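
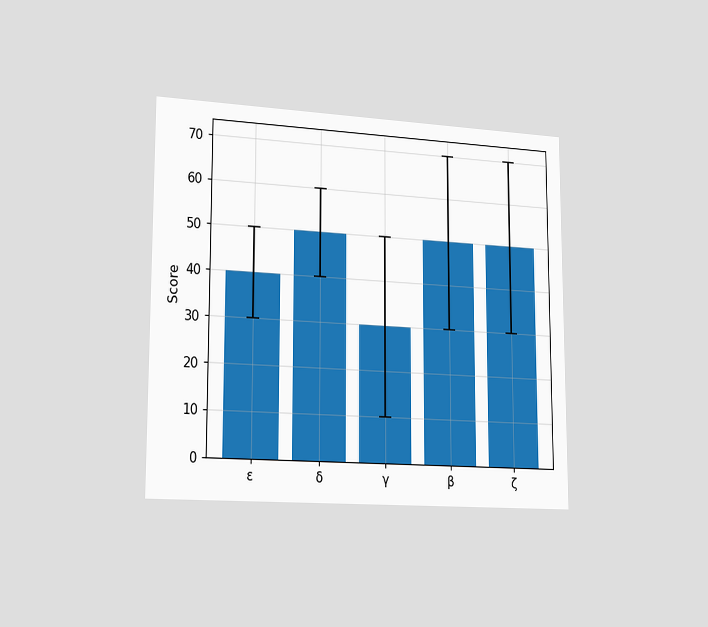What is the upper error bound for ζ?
70

The chart is viewed slightly from the left. The ζ bar's upper whisker reaches 70.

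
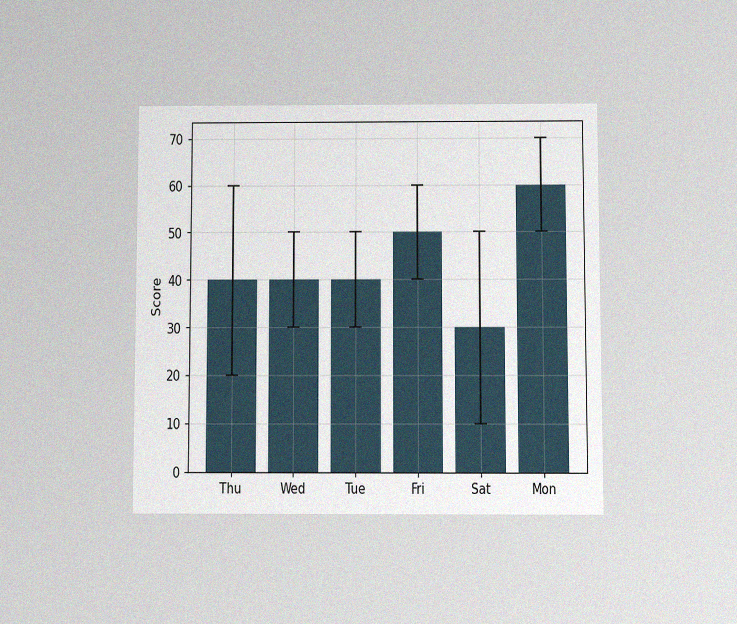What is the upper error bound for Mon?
The chart is viewed slightly from below, with some photo noise. The Mon bar's upper whisker reaches 70.

70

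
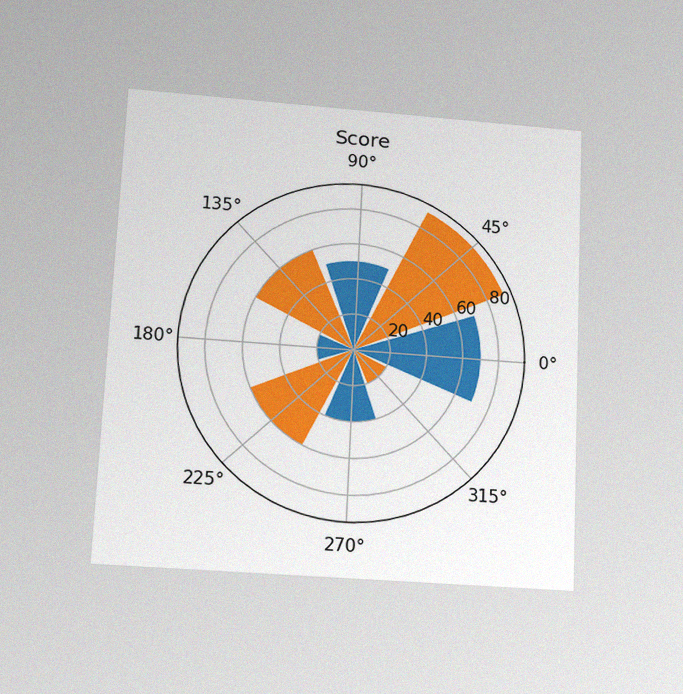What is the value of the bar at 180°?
The chart is tilted about 3° clockwise and viewed slightly from below, with some photo noise. The bar at 180° reaches 20 on the radial axis.

20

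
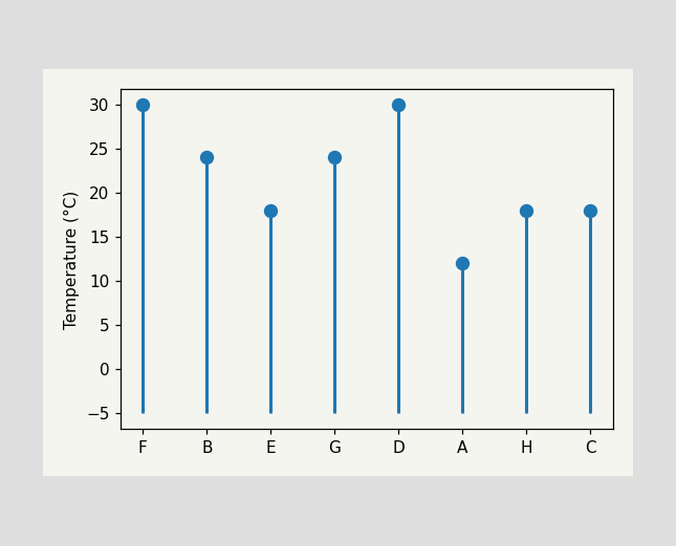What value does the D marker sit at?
The D marker sits at 30°C.

30°C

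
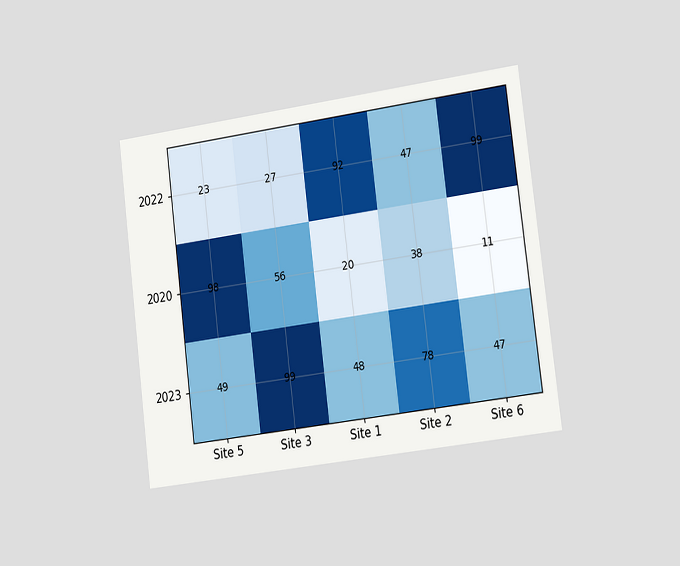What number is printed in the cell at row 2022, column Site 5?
The chart is tilted about 7° counter-clockwise and viewed slightly from the right. The (2022, Site 5) cell reads 23.

23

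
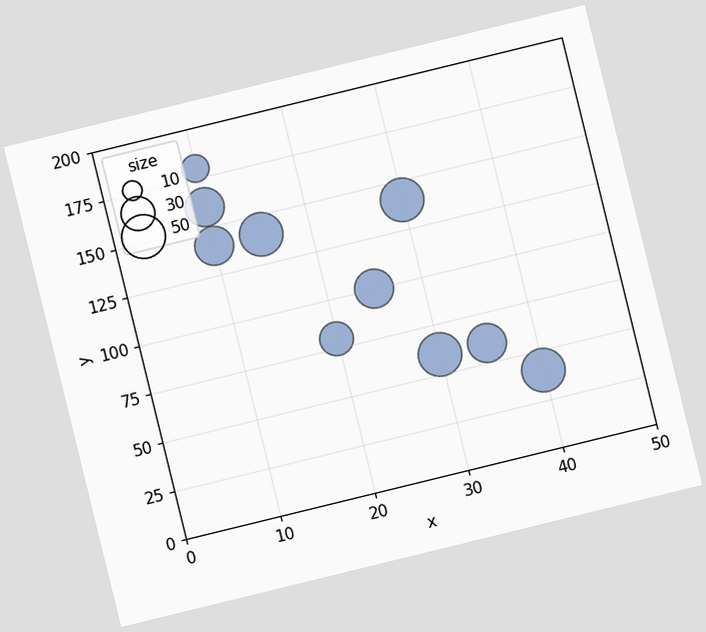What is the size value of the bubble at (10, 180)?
20

The chart is tilted about 14° counter-clockwise. Matching the bubble at (10, 180) against the size legend gives 20.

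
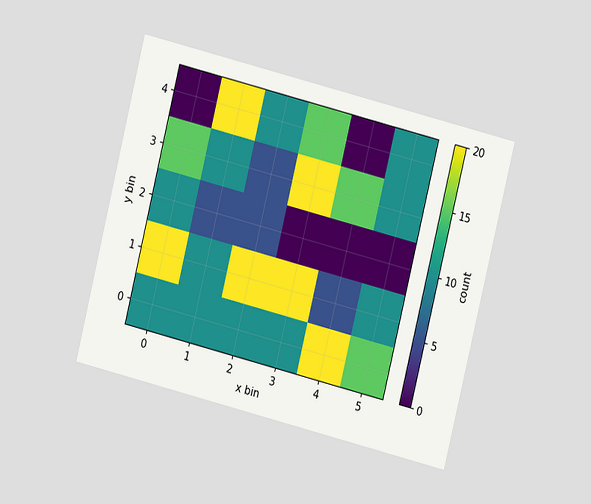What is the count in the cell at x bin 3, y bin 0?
The chart is tilted about 14° clockwise and viewed at a slight angle. Matching the cell (3, 0) against the colorbar gives 10.

10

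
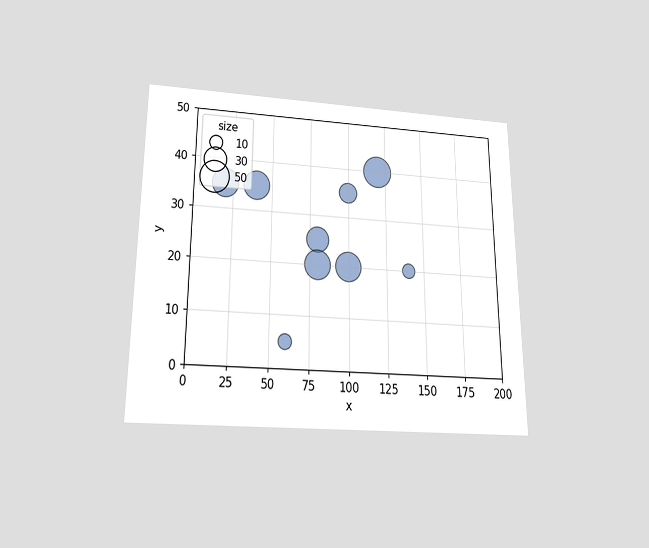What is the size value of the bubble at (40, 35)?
40

The chart is viewed slightly from below. Matching the bubble at (40, 35) against the size legend gives 40.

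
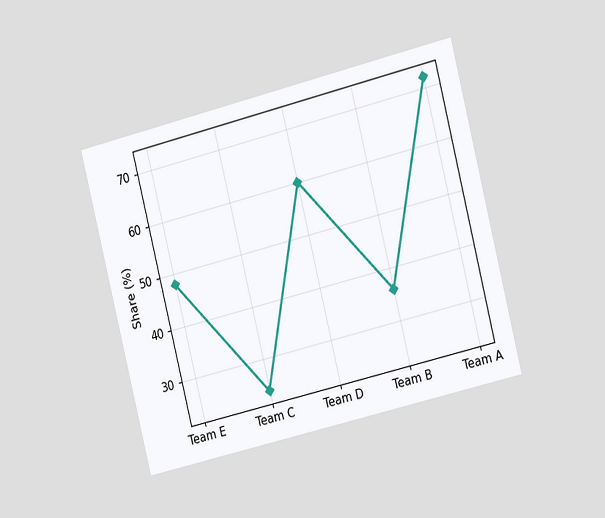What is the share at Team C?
The chart is tilted about 14° counter-clockwise and viewed slightly from the right. At Team C, the line is at 24%.

24%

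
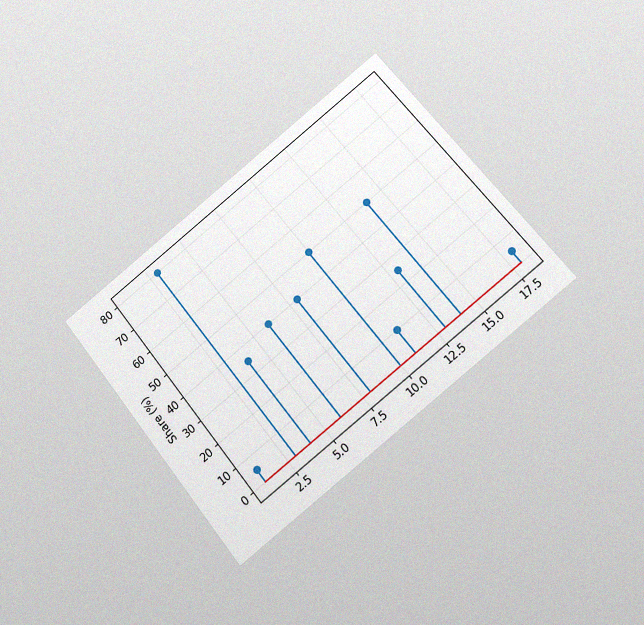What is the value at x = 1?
The chart is tilted about 39° counter-clockwise and viewed at a slight angle, with some photo noise. The stem at x=1 reaches 5%.

5%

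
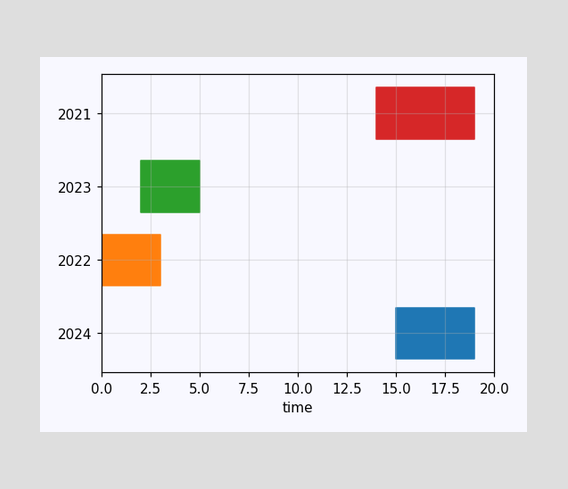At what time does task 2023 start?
The 2023 bar begins at t=2.

2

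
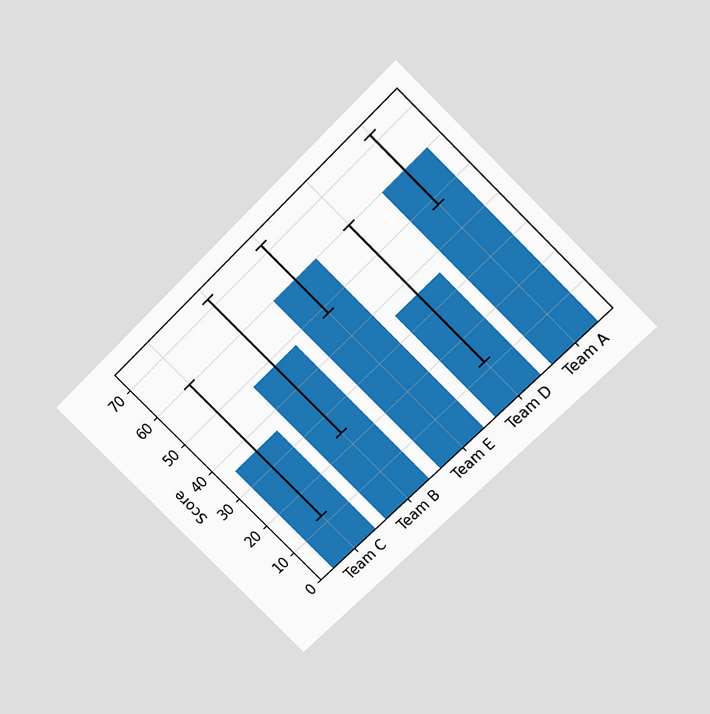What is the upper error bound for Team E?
72

The chart is tilted about 45° counter-clockwise and viewed slightly from above. The Team E bar's upper whisker reaches 72.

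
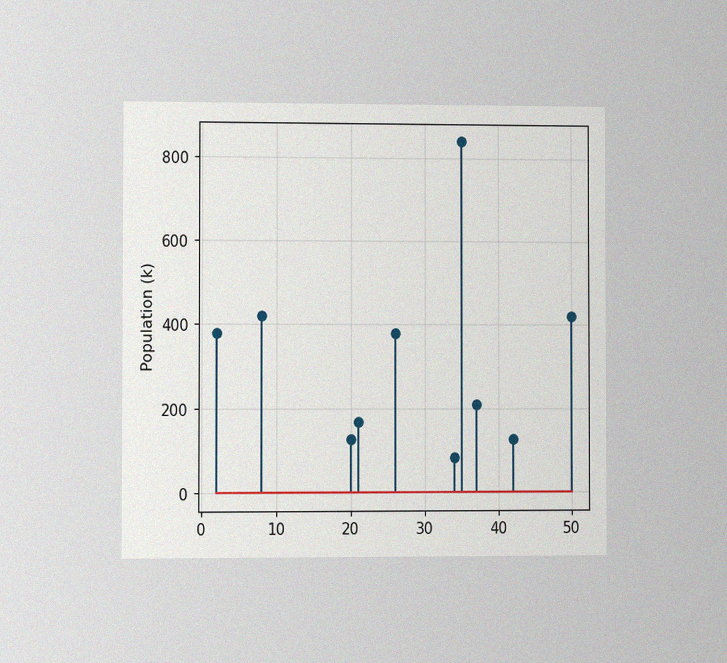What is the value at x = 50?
420k

The chart is viewed slightly from the left, with some photo noise. The stem at x=50 reaches 420k.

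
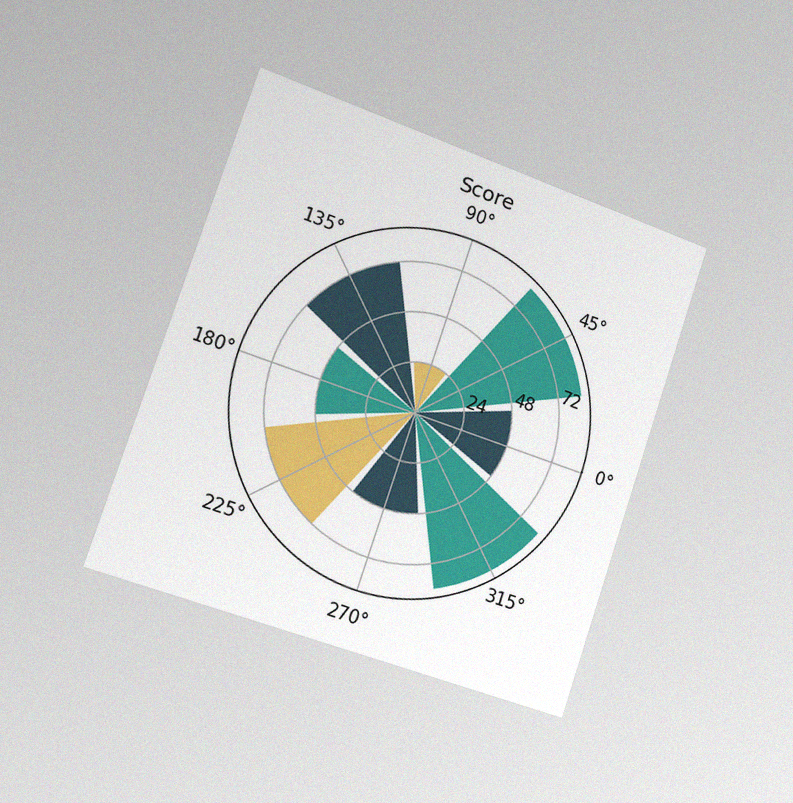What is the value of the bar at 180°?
The chart is tilted about 19° clockwise and viewed slightly from the left, with some photo noise. The bar at 180° reaches 48 on the radial axis.

48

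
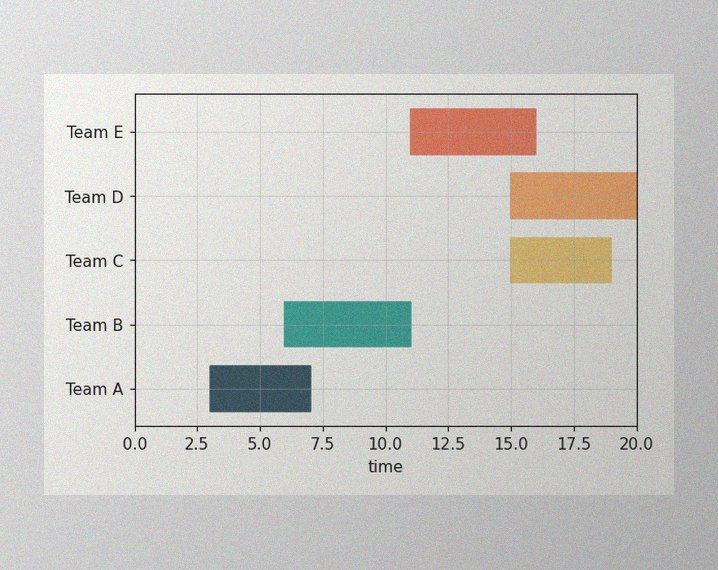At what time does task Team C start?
The image has some photo noise and uneven lighting. The Team C bar begins at t=15.

15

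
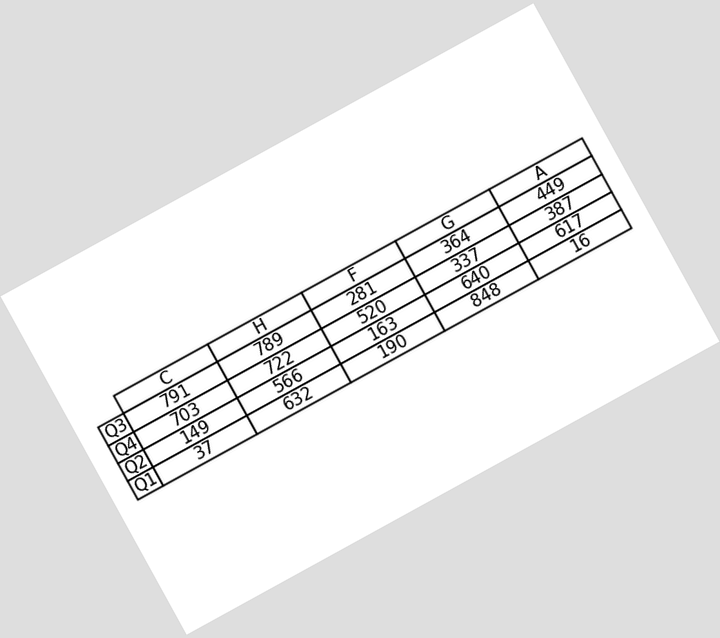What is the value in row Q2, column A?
The chart is tilted about 29° counter-clockwise. The (Q2, A) cell reads 617.

617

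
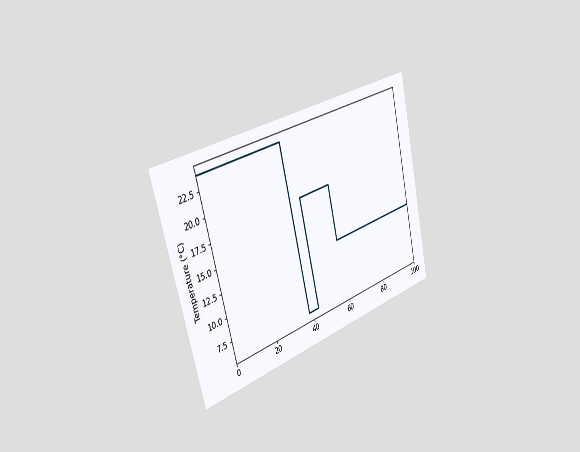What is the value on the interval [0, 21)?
The chart is tilted about 14° counter-clockwise and viewed slightly from the left. On [0, 21) the step sits at 24°C.

24°C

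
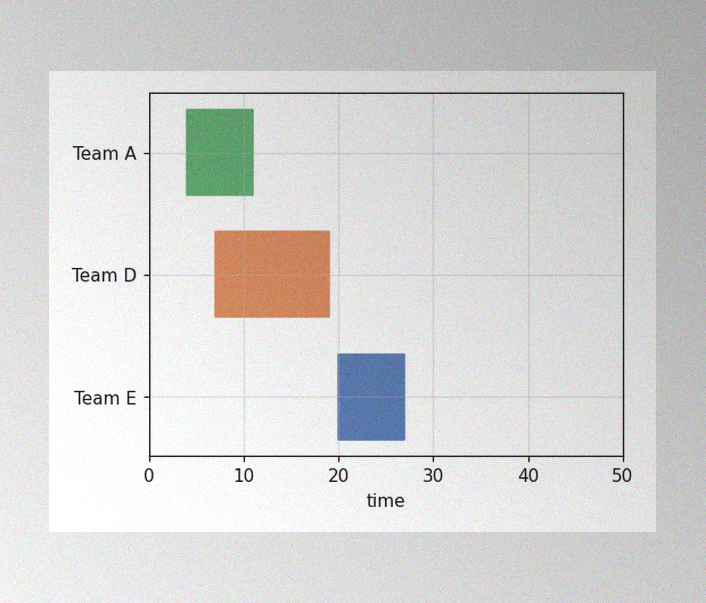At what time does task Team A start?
The image has some photo noise and uneven lighting. The Team A bar begins at t=4.

4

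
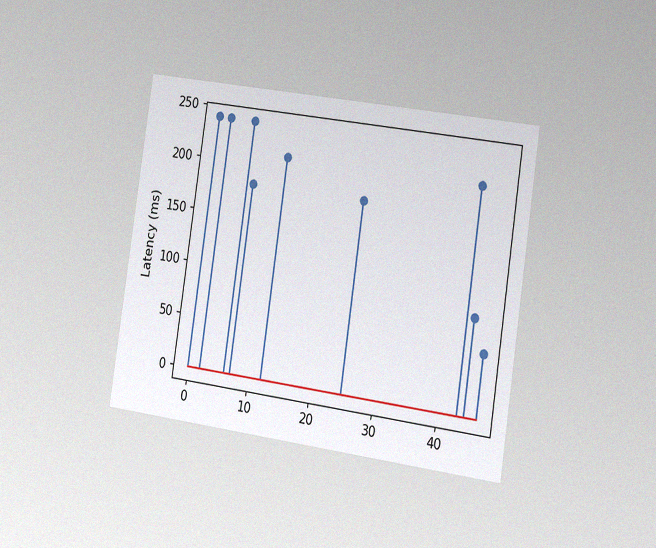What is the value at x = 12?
210ms

The chart is tilted about 8° clockwise and viewed slightly from the right, with some photo noise. The stem at x=12 reaches 210ms.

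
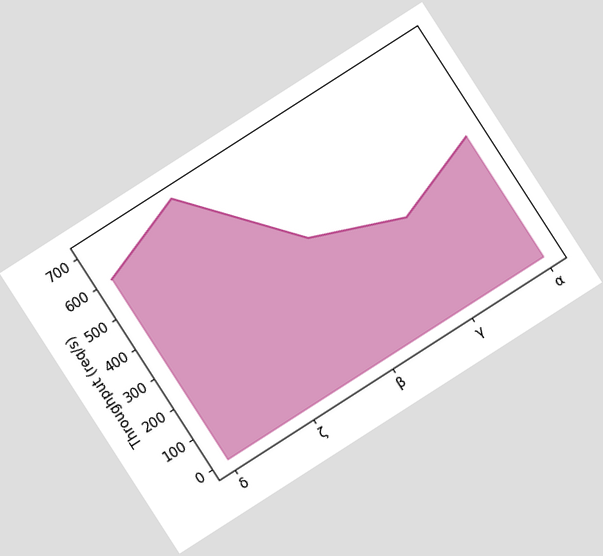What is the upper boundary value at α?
The chart is tilted about 33° counter-clockwise. At α the upper boundary is at 400req/s.

400req/s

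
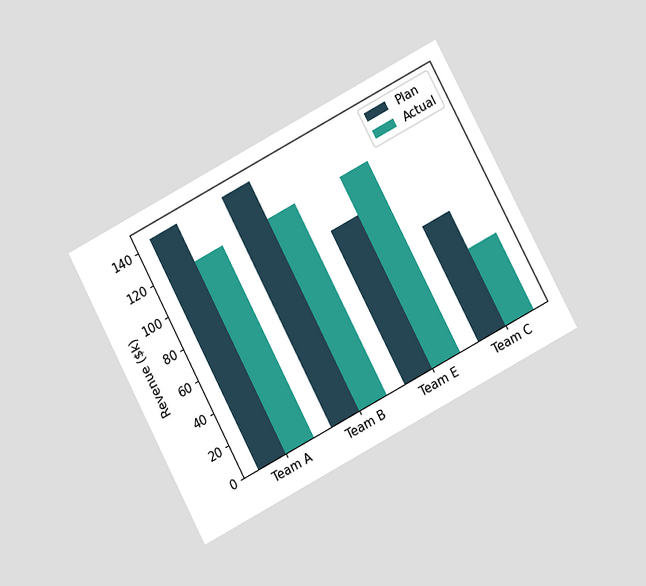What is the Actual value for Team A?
$120k

The chart is tilted about 28° counter-clockwise and viewed at a slight angle. The Actual bar at Team A reaches $120k on the y-axis.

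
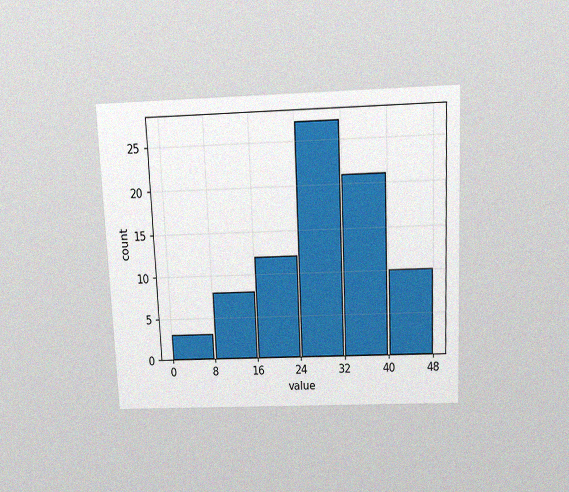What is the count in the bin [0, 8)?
The chart is tilted about 2° counter-clockwise and viewed slightly from above, with some photo noise. The [0, 8) bin has height 3.

3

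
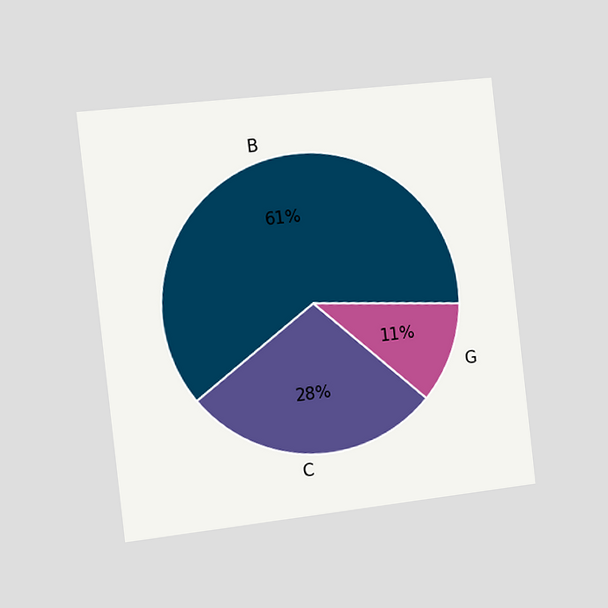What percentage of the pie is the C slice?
28%

The chart is tilted about 6° counter-clockwise and viewed slightly from the left. The C slice takes up 28% of the pie.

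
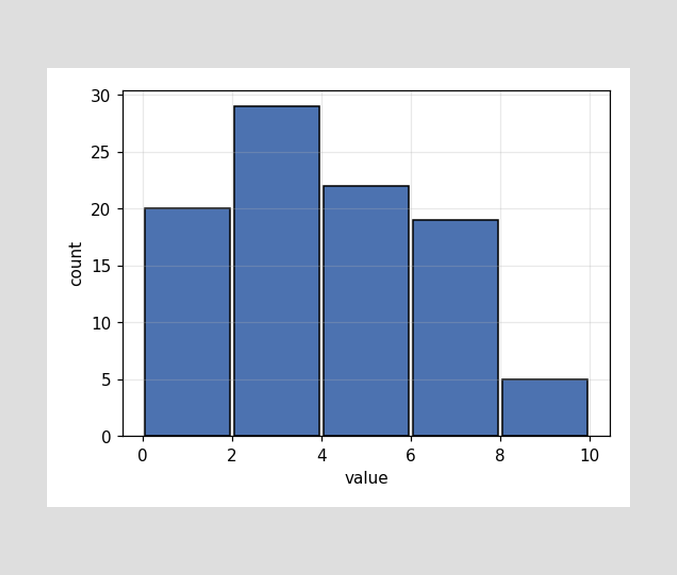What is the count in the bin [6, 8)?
The [6, 8) bin has height 19.

19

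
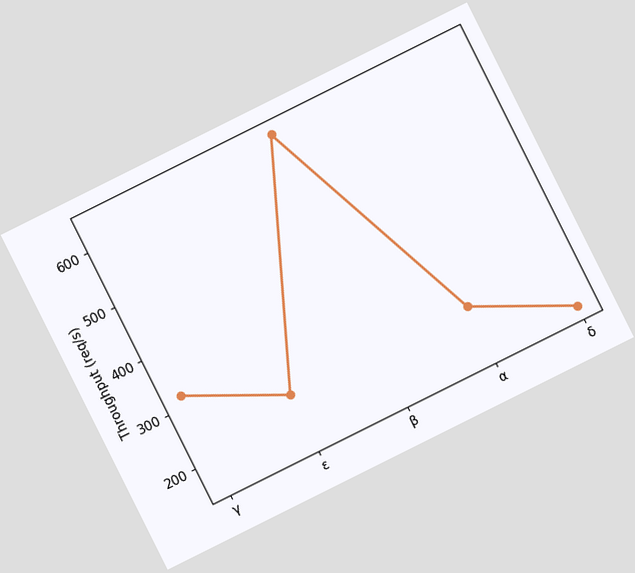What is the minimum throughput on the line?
160req/s

The chart is tilted about 27° counter-clockwise. The lowest point is at δ, and reading across to the y-axis gives 160req/s.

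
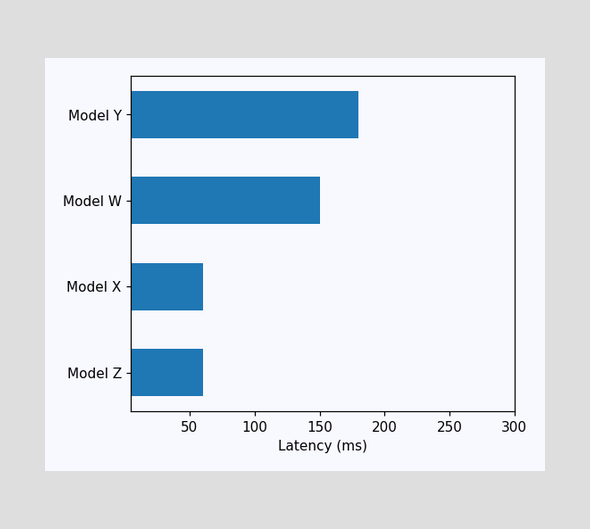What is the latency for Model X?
Reading along the chart's x-axis, the Model X bar reaches 60ms.

60ms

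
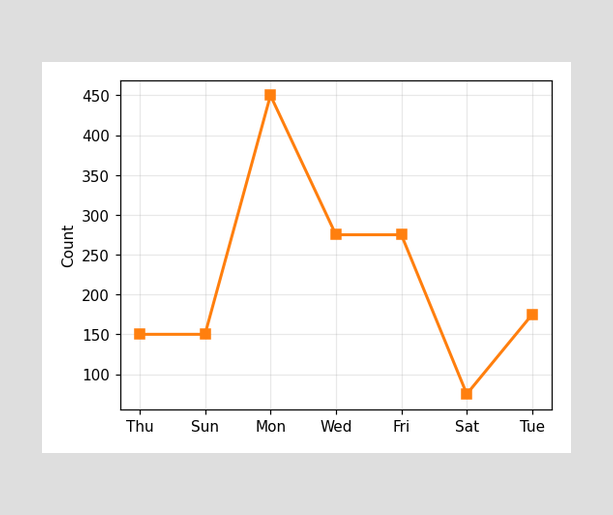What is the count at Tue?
At Tue, the line is at 175.

175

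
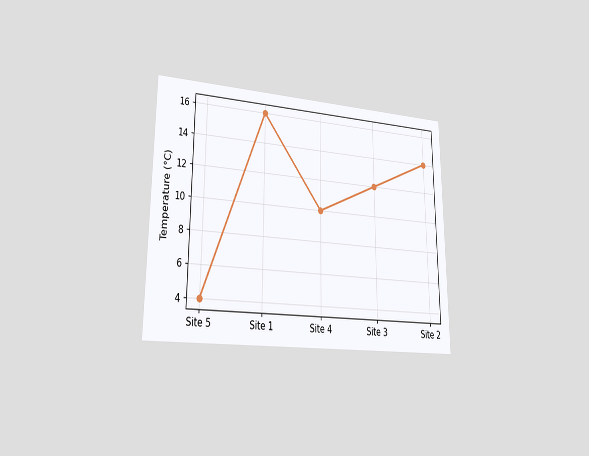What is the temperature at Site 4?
10°C

The chart is viewed slightly from the left. At Site 4, the line is at 10°C.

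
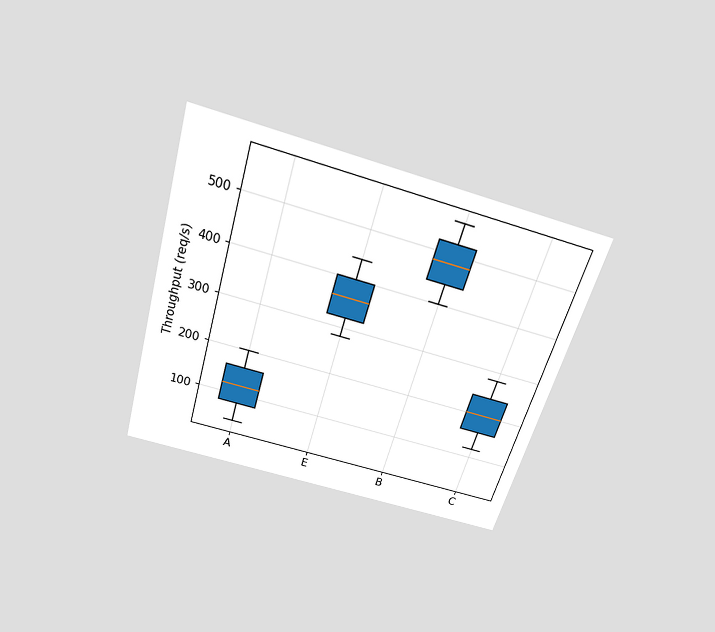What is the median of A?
The chart is tilted about 17° clockwise and viewed slightly from above. The median line in the A box sits at 120req/s.

120req/s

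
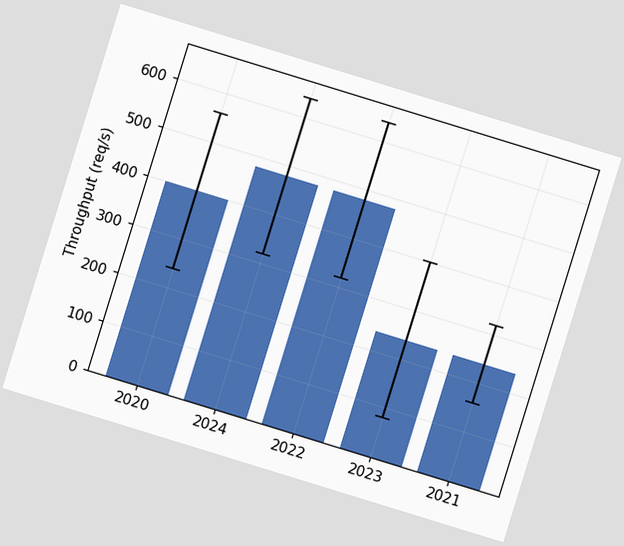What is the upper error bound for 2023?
The chart is tilted about 17° clockwise. The 2023 bar's upper whisker reaches 400req/s.

400req/s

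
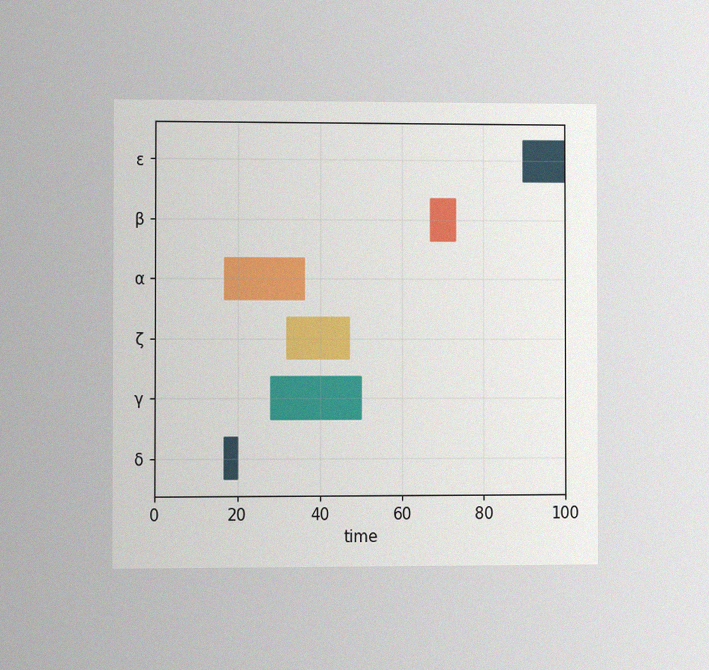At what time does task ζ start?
The chart is viewed at a slight angle, with some photo noise. The ζ bar begins at t=32.

32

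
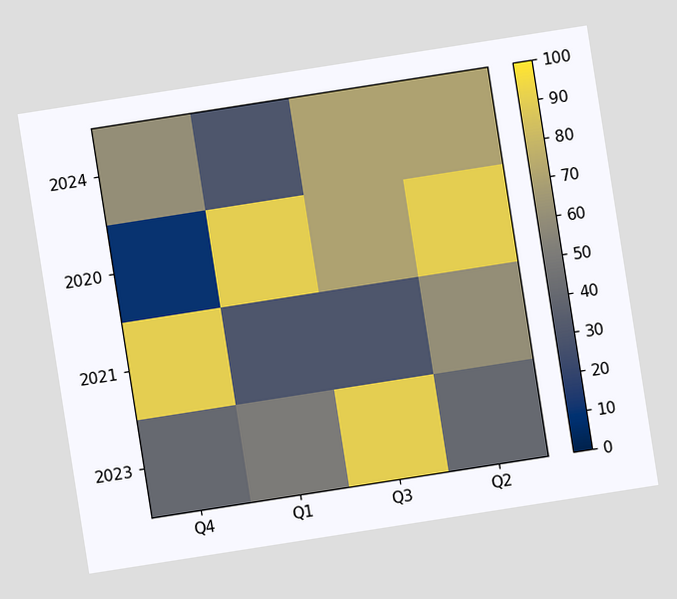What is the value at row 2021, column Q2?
60

The chart is tilted about 9° counter-clockwise. Matching cell (2021, Q2) against the colorbar gives 60.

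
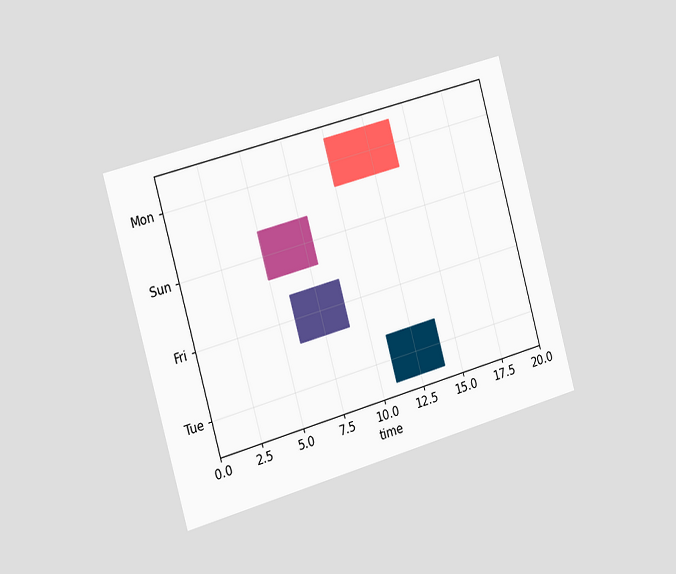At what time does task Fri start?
6

The chart is tilted about 16° counter-clockwise and viewed slightly from the left. The Fri bar begins at t=6.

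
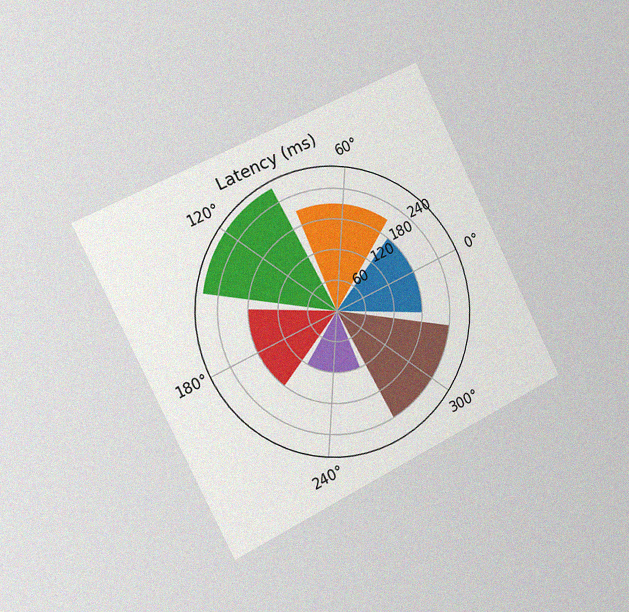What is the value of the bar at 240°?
The chart is tilted about 27° counter-clockwise and viewed slightly from the left, with some photo noise. The bar at 240° reaches 120ms on the radial axis.

120ms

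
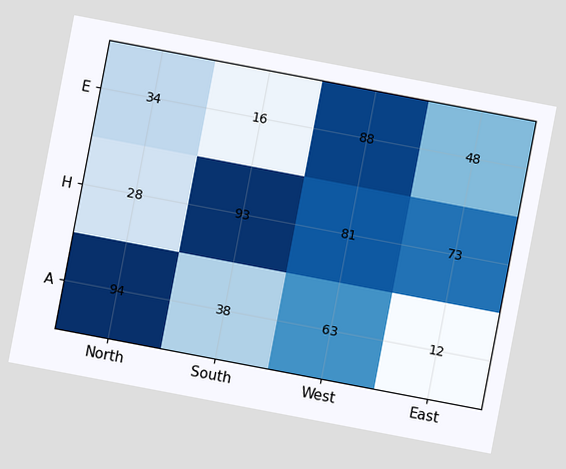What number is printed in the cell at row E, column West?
The chart is tilted about 11° clockwise. The (E, West) cell reads 88.

88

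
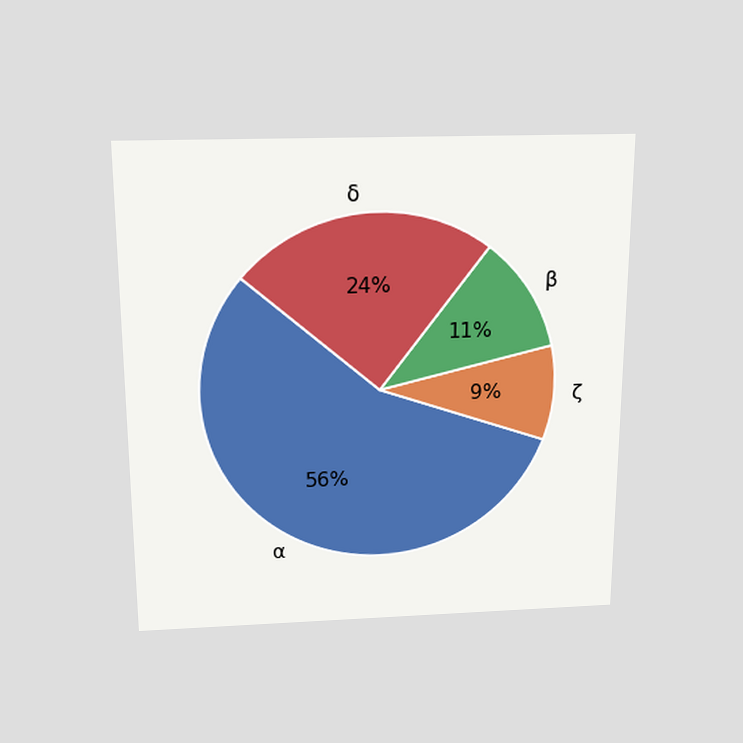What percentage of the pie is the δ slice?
The chart is viewed slightly from above. The δ slice takes up 24% of the pie.

24%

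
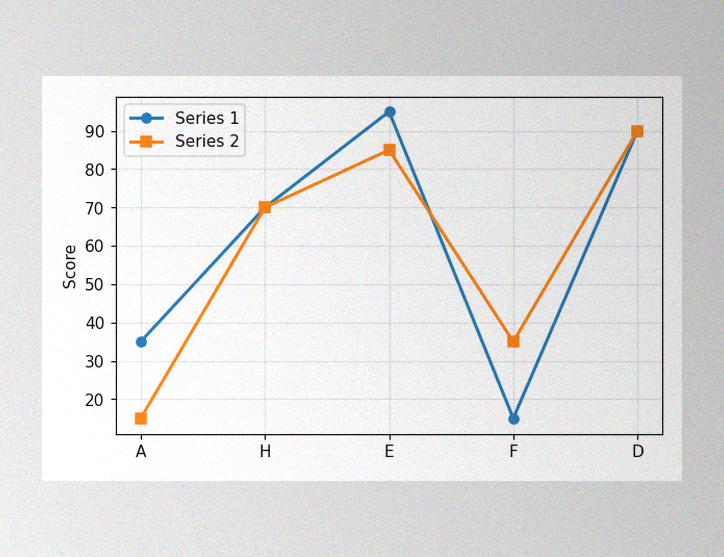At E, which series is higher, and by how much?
Series 1, by 10

The image has some photo noise and uneven lighting. At E, Series 1 sits above the other line by 10.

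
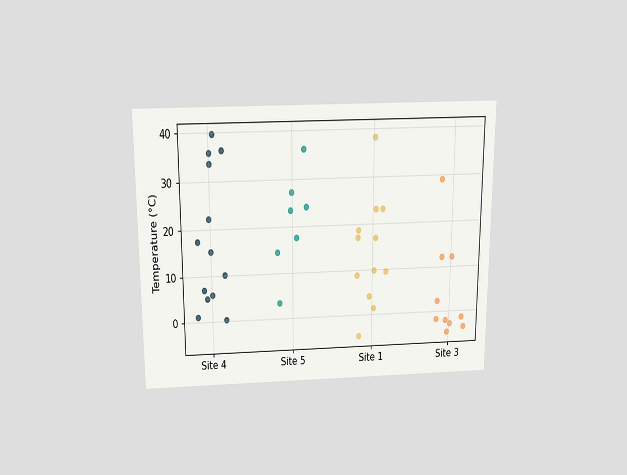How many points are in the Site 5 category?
The chart is viewed slightly from above. Counting the markers in the Site 5 column gives 7.

7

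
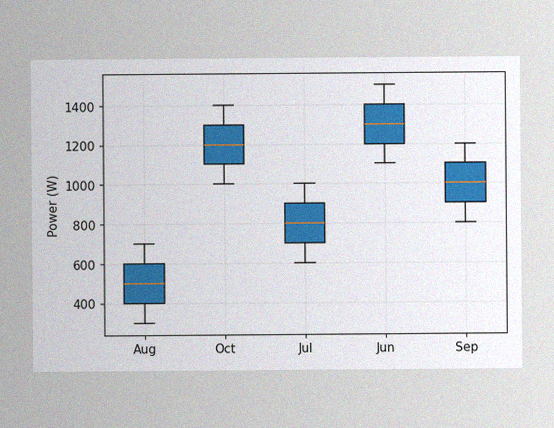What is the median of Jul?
800W

The image has some photo noise and uneven lighting. The median line in the Jul box sits at 800W.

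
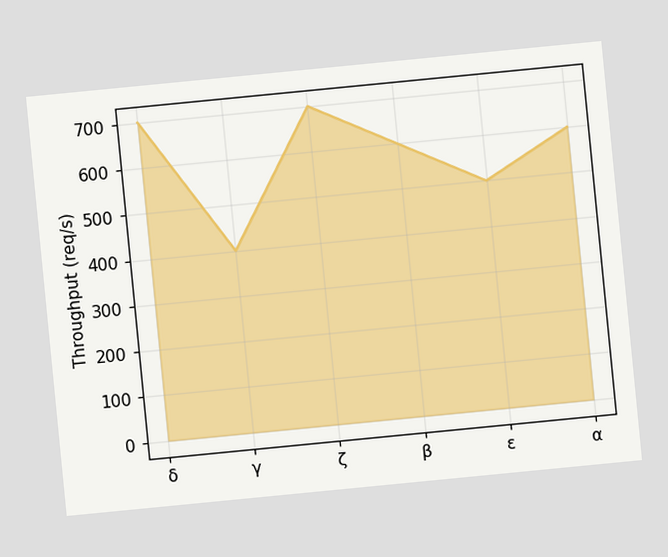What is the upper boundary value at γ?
400req/s

The chart is tilted about 6° counter-clockwise. At γ the upper boundary is at 400req/s.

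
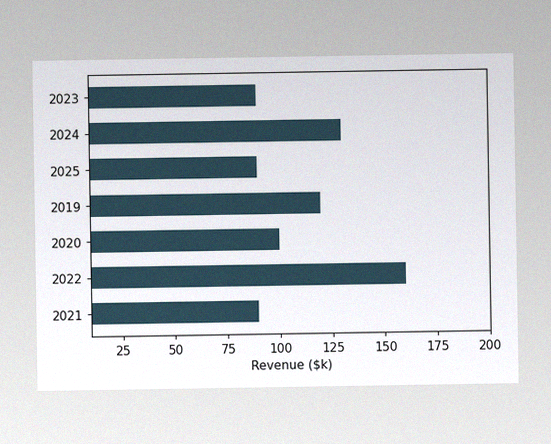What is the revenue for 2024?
$130k

The image has some photo noise and uneven lighting. Reading along the chart's x-axis, the 2024 bar reaches $130k.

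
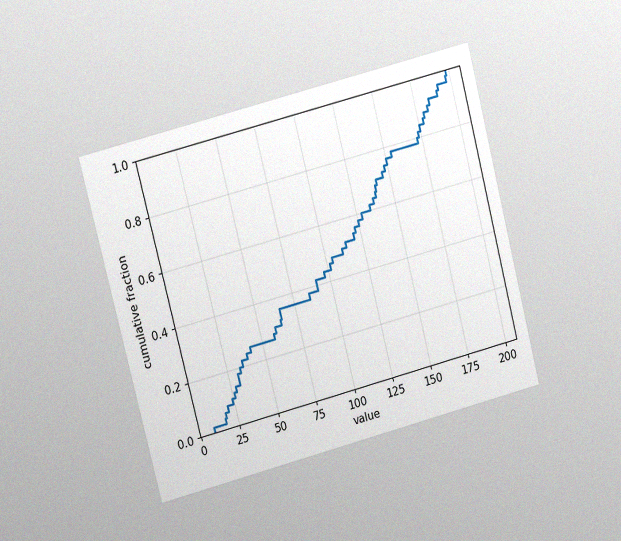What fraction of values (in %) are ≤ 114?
52%

The chart is tilted about 14° counter-clockwise and viewed at a slight angle, with some photo noise. At x=114 the ECDF step is at 52%.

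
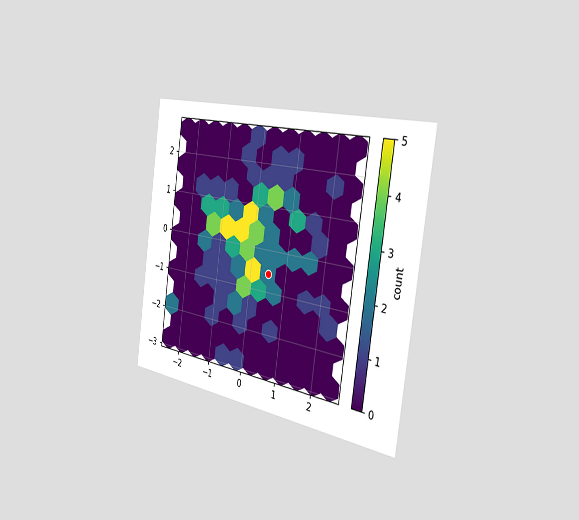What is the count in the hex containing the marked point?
The chart is tilted about 8° clockwise and viewed slightly from the right. The marked hex reads 2 on the colorbar.

2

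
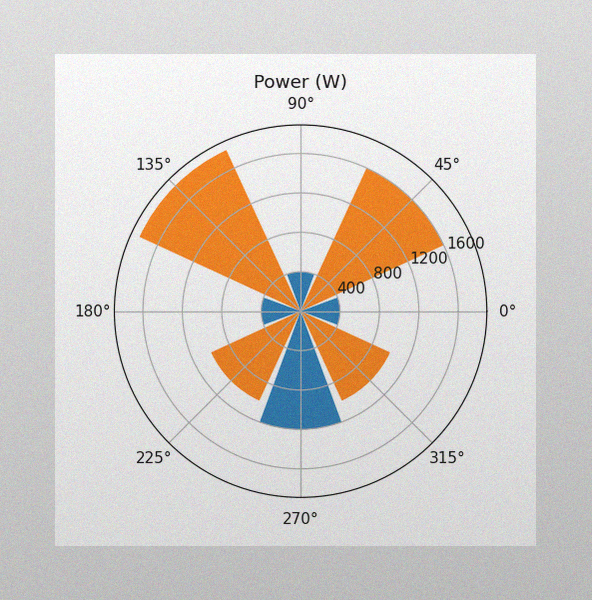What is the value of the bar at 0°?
400W

The image has some photo noise and uneven lighting. The bar at 0° reaches 400W on the radial axis.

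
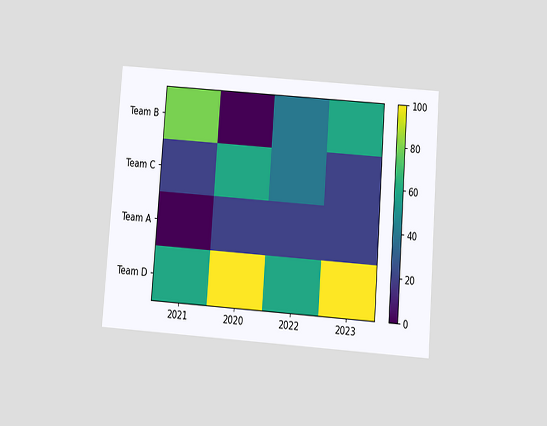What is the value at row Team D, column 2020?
The chart is tilted about 4° clockwise and viewed slightly from below. Matching cell (Team D, 2020) against the colorbar gives 100.

100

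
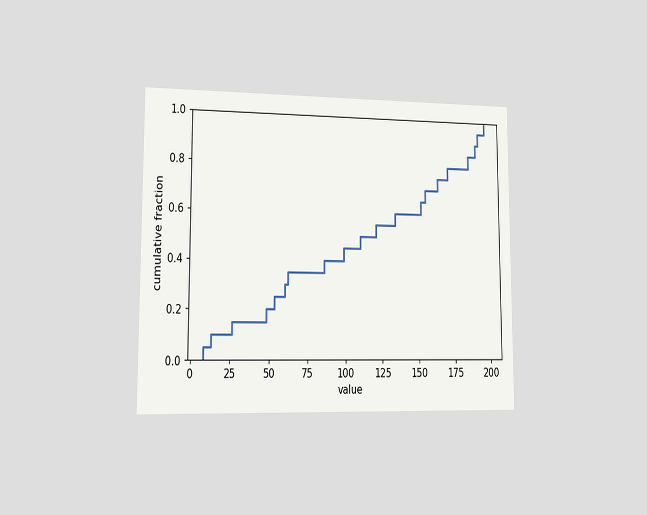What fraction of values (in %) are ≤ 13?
The chart is viewed slightly from the left. At x=13 the ECDF step is at 10%.

10%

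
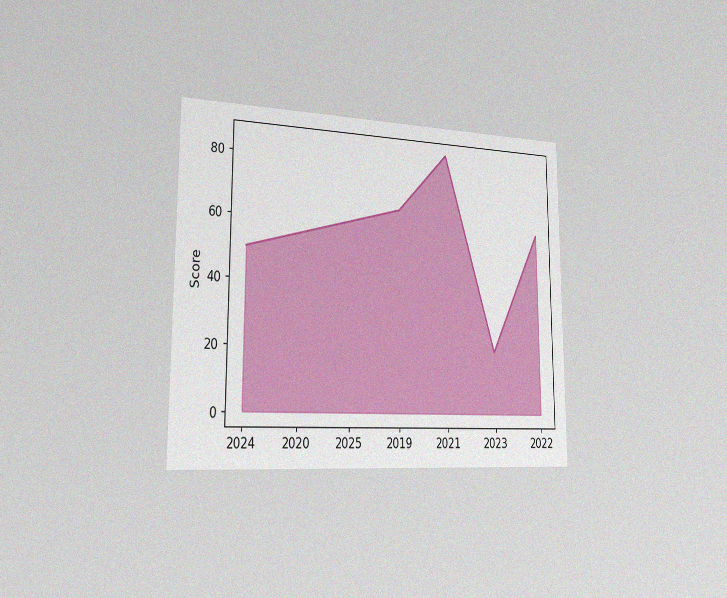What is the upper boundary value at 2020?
The chart is viewed slightly from the left, with some photo noise. At 2020 the upper boundary is at 55.

55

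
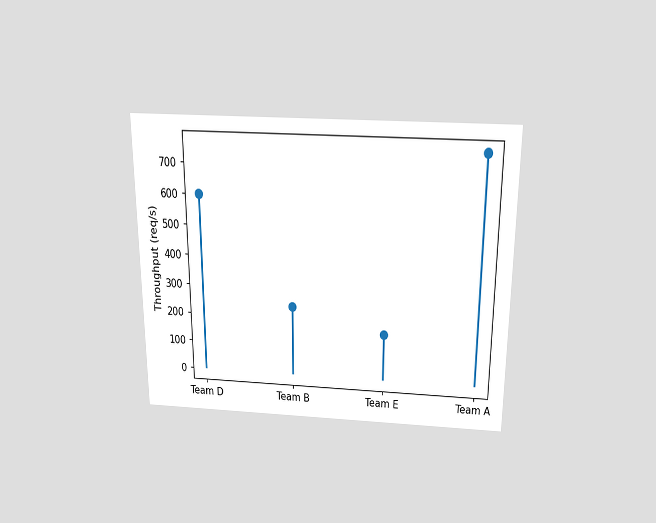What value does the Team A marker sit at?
The chart is viewed slightly from above. The Team A marker sits at 760req/s.

760req/s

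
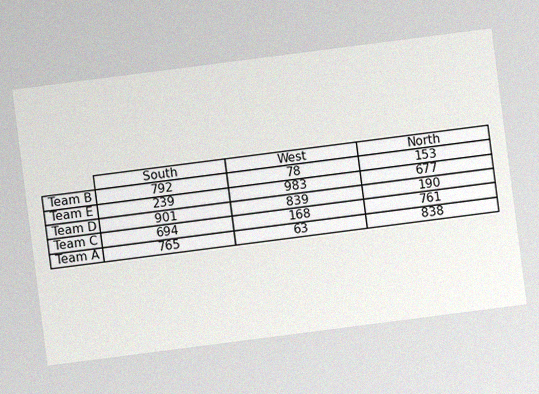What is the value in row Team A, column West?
63

The chart is tilted about 7° counter-clockwise, with some photo noise. The (Team A, West) cell reads 63.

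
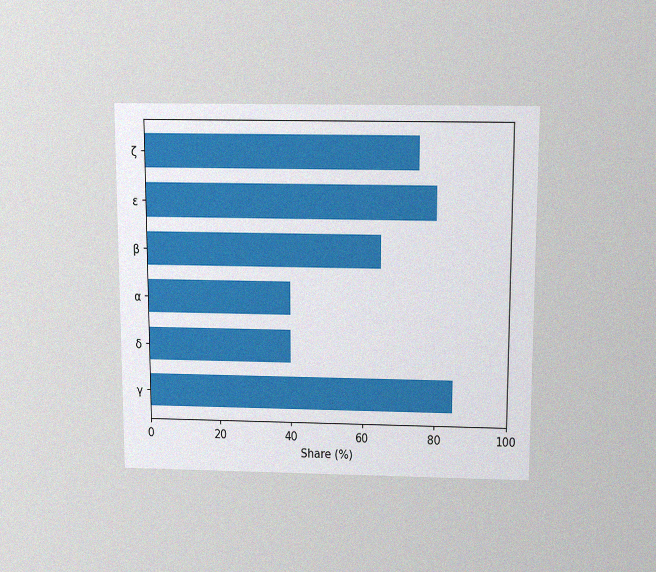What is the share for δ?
The chart is viewed slightly from above, with some photo noise. Reading along the chart's x-axis, the δ bar reaches 40%.

40%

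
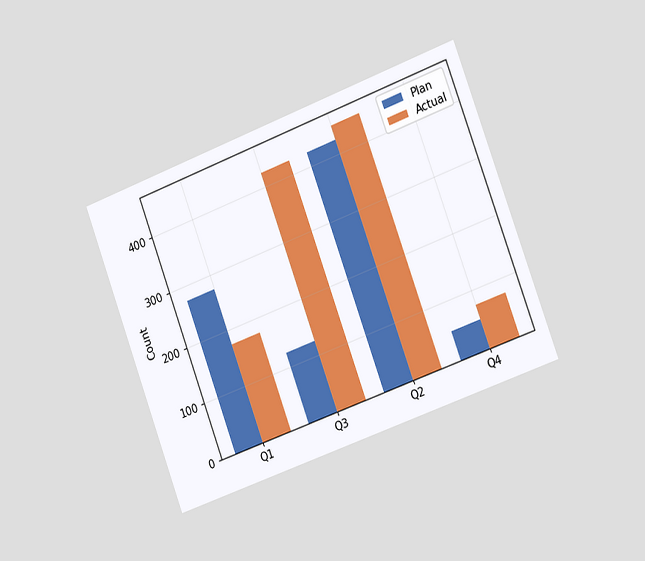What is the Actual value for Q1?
175

The chart is tilted about 20° counter-clockwise and viewed slightly from the right. The Actual bar at Q1 reaches 175 on the y-axis.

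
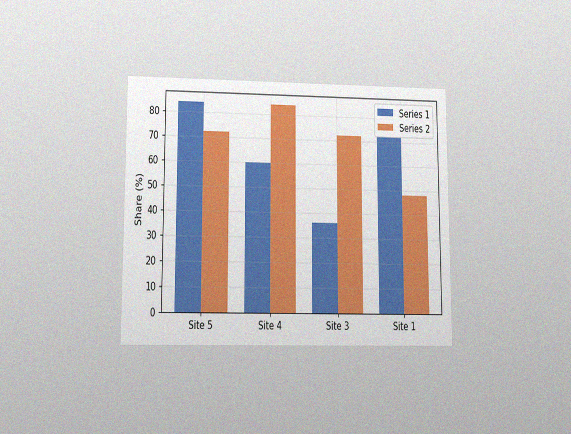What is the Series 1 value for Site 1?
72%

The chart is viewed at a slight angle, with some photo noise. The Series 1 bar at Site 1 reaches 72% on the y-axis.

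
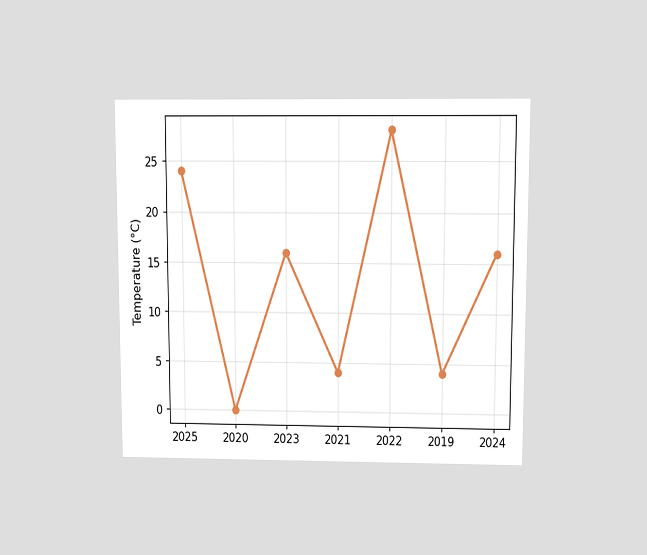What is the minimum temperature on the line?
The chart is viewed slightly from above. The lowest point is at 2020, and reading across to the y-axis gives 0°C.

0°C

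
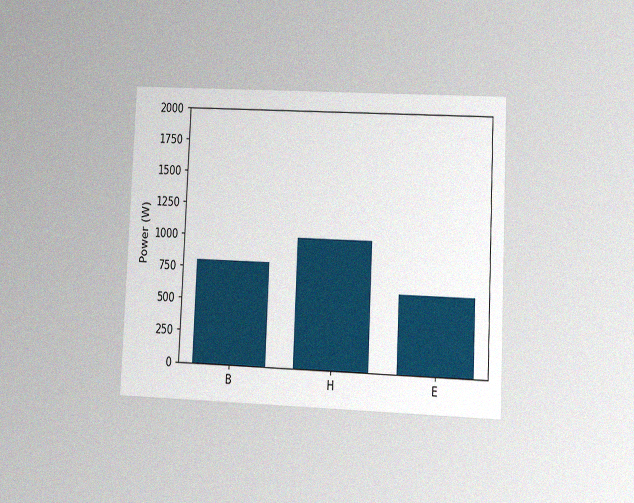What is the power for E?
The chart is tilted about 3° clockwise and viewed at a slight angle, with some photo noise. Reading along the chart's y-axis, the E bar reaches 600W.

600W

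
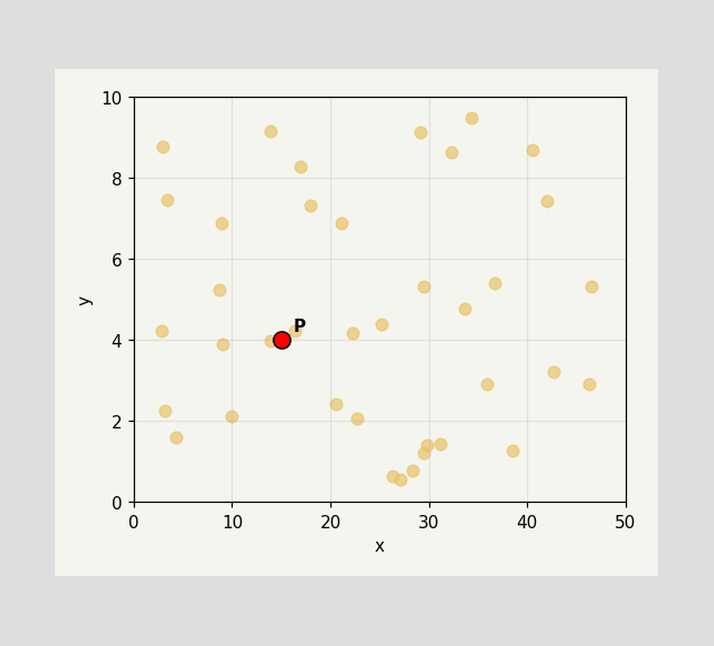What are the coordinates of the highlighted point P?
(15, 4)

Following the gridlines from P to each axis, P sits at (15, 4).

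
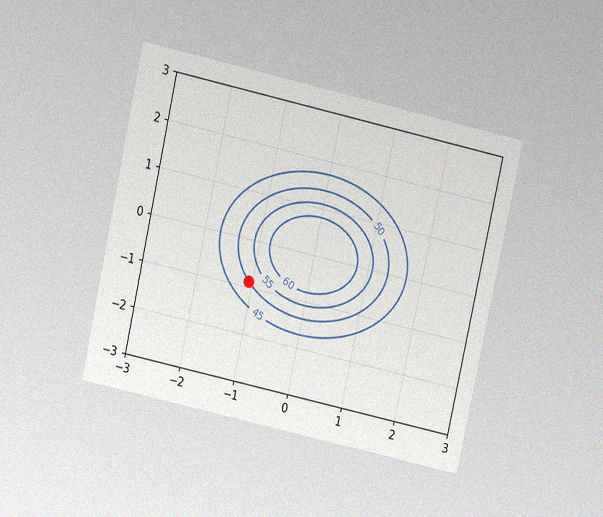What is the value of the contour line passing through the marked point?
The chart is tilted about 12° clockwise and viewed slightly from above, with some photo noise. The marked point sits on the contour labelled 50.

50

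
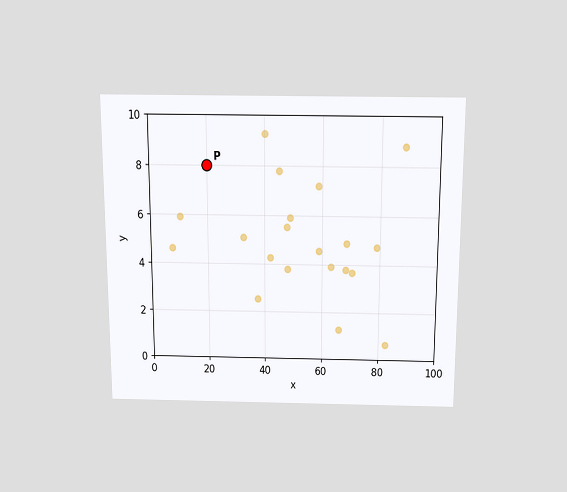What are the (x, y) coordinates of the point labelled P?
The chart is viewed slightly from above. Following the gridlines from P to each axis, P sits at (20, 8).

(20, 8)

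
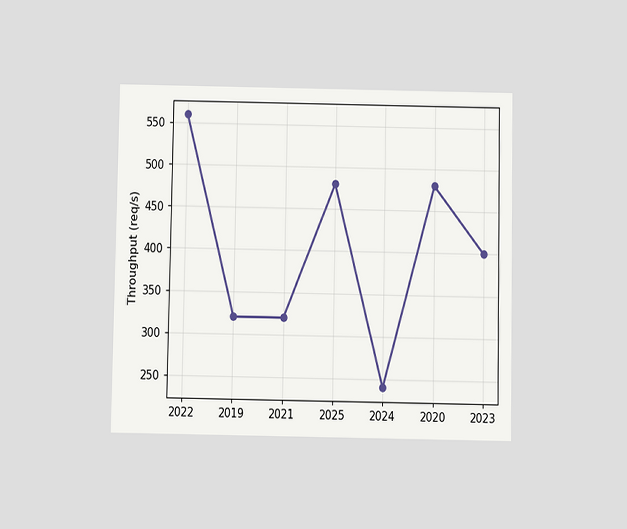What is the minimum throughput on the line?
240req/s

The chart is viewed slightly from below. The lowest point is at 2024, and reading across to the y-axis gives 240req/s.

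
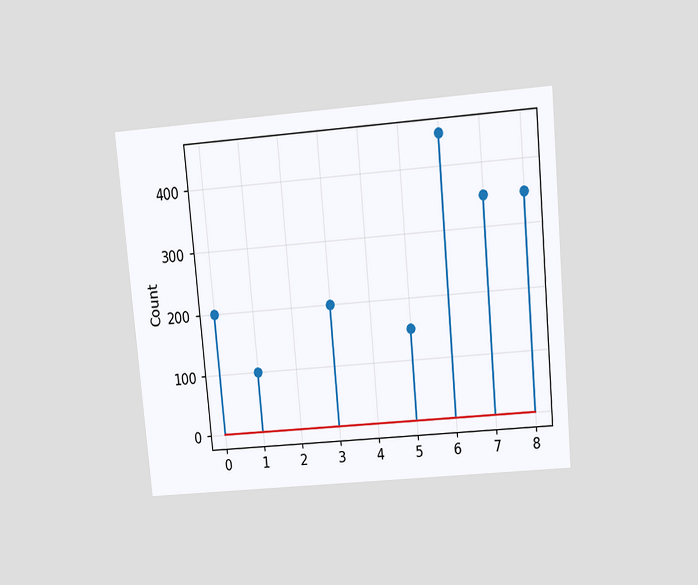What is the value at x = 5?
150

The chart is tilted about 5° counter-clockwise and viewed slightly from above. The stem at x=5 reaches 150.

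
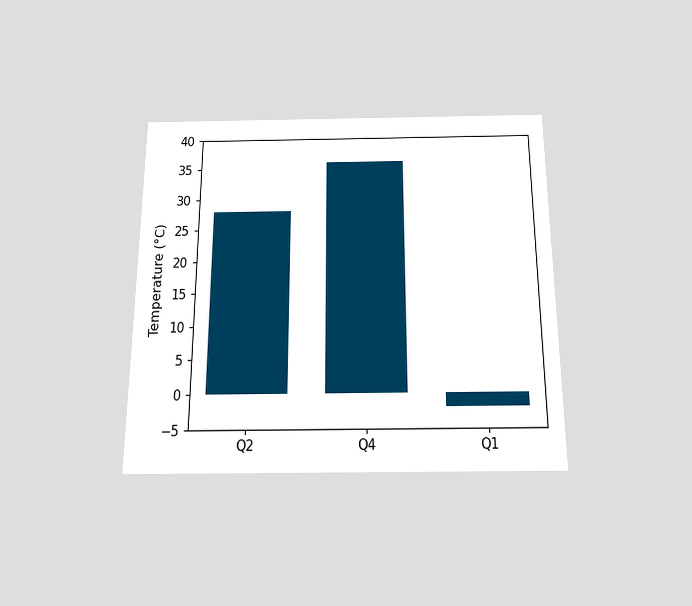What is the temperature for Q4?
The chart is viewed slightly from below. Reading along the chart's y-axis, the Q4 bar reaches 36°C.

36°C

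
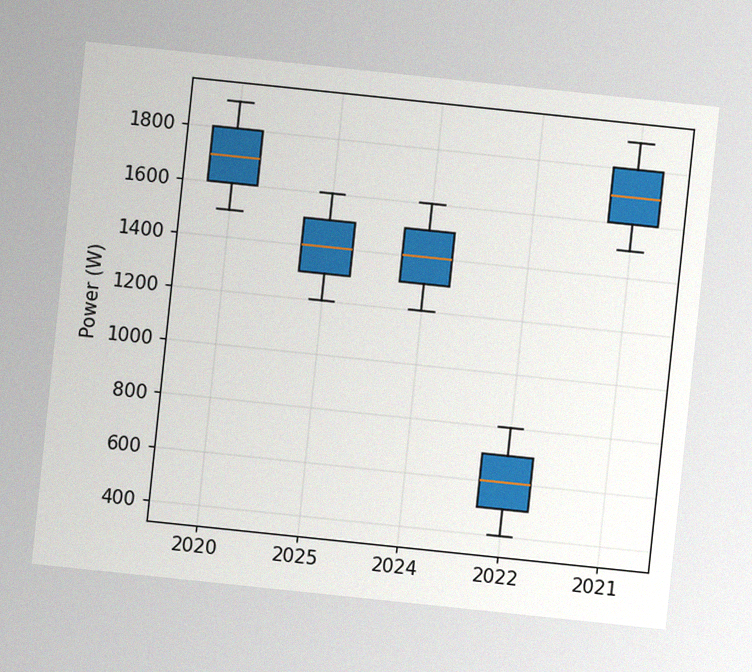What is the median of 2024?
1400W

The chart is tilted about 6° clockwise, with some photo noise. The median line in the 2024 box sits at 1400W.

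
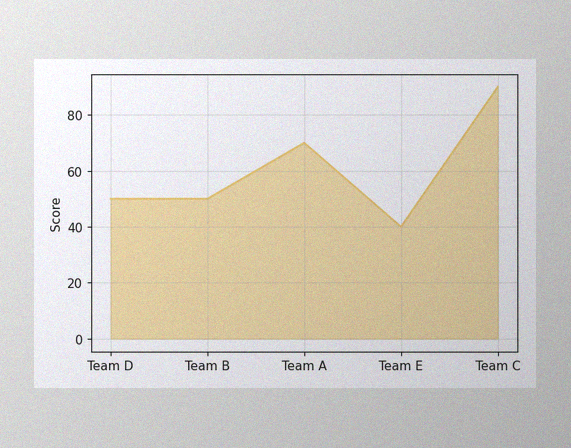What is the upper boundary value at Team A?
70

The image has some photo noise and uneven lighting. At Team A the upper boundary is at 70.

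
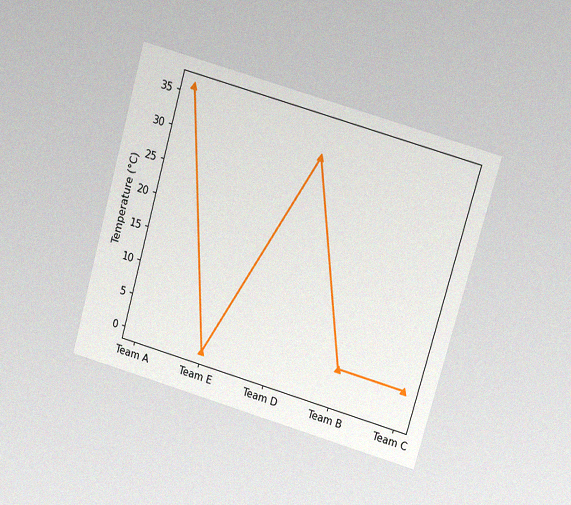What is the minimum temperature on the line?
The chart is tilted about 16° clockwise and viewed at a slight angle, with some photo noise. The lowest point is at Team E, and reading across to the y-axis gives 0°C.

0°C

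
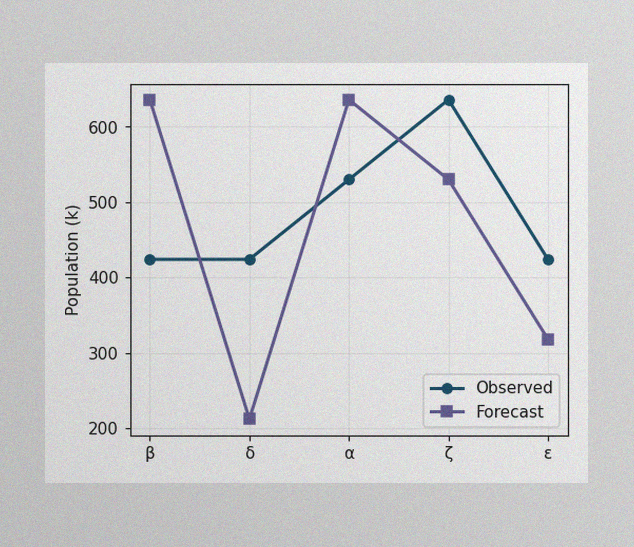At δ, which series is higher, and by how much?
Observed, by 212k

The image has some photo noise and uneven lighting. At δ, Observed sits above the other line by 212k.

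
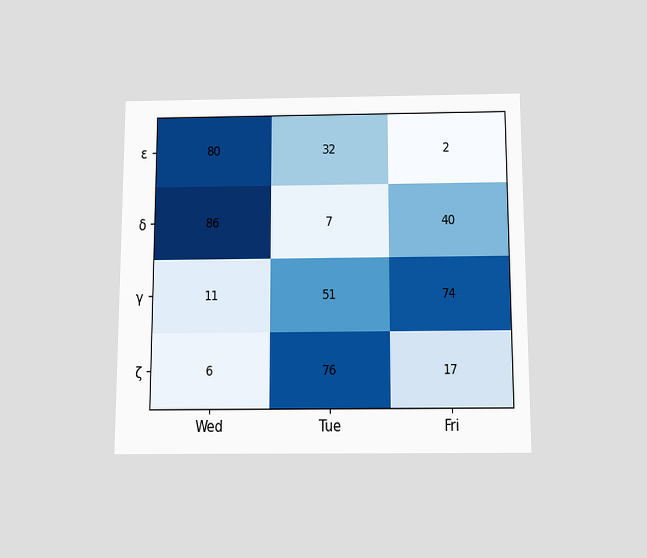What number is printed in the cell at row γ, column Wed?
The chart is viewed slightly from below. The (γ, Wed) cell reads 11.

11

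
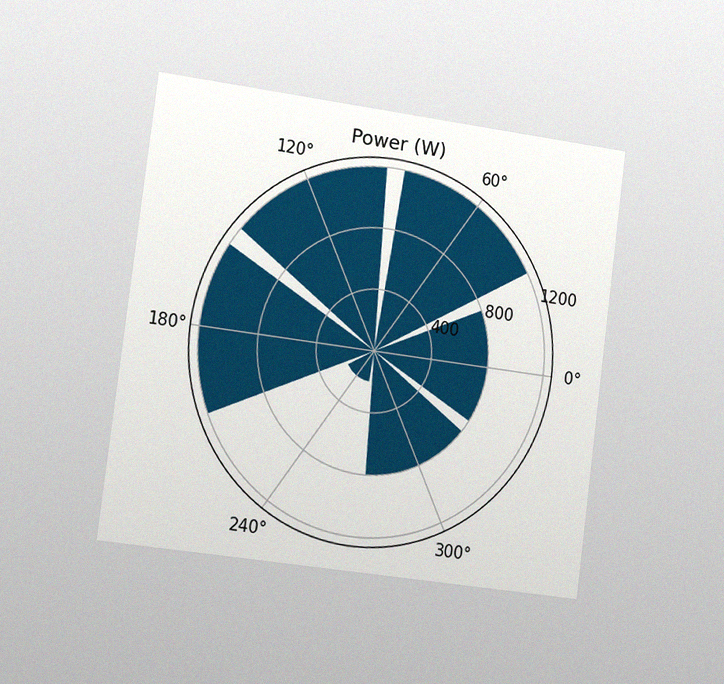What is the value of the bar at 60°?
1200W

The chart is tilted about 7° clockwise and viewed slightly from the left, with some photo noise. The bar at 60° reaches 1200W on the radial axis.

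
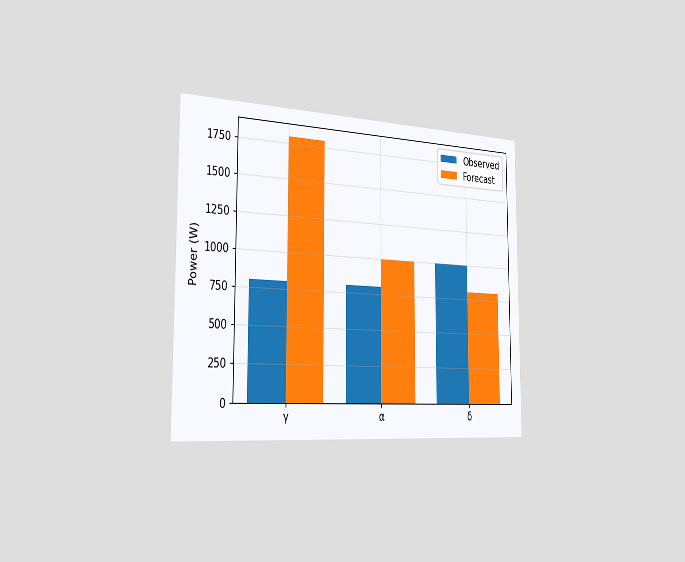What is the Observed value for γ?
800W

The chart is viewed slightly from the left. The Observed bar at γ reaches 800W on the y-axis.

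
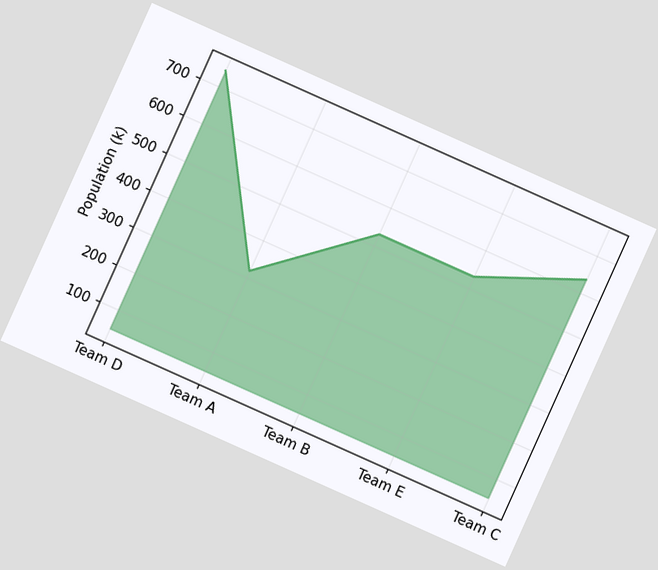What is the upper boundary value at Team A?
The chart is tilted about 24° clockwise. At Team A the upper boundary is at 318k.

318k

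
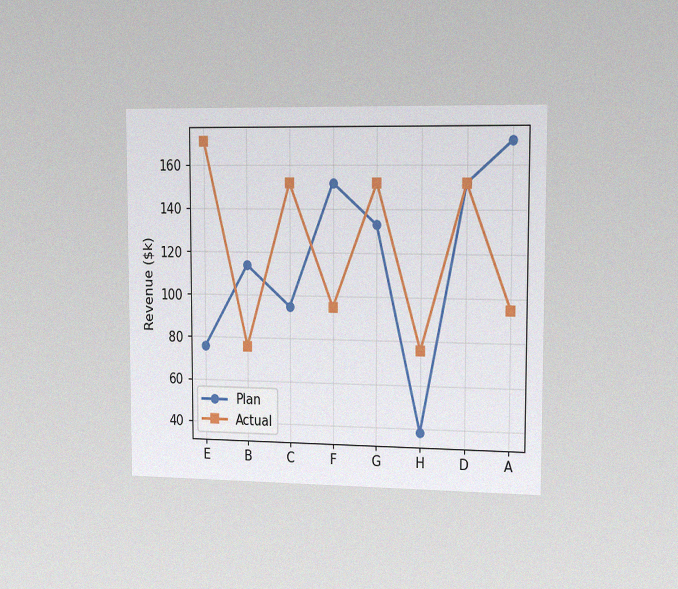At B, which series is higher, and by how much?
The chart is viewed slightly from the right, with some photo noise. At B, Plan sits above the other line by $38k.

Plan, by $38k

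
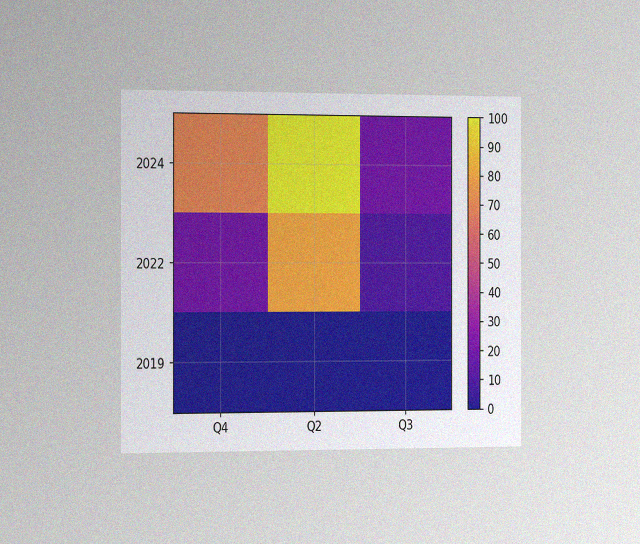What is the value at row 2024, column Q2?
The chart is viewed slightly from the left, with some photo noise. Matching cell (2024, Q2) against the colorbar gives 100.

100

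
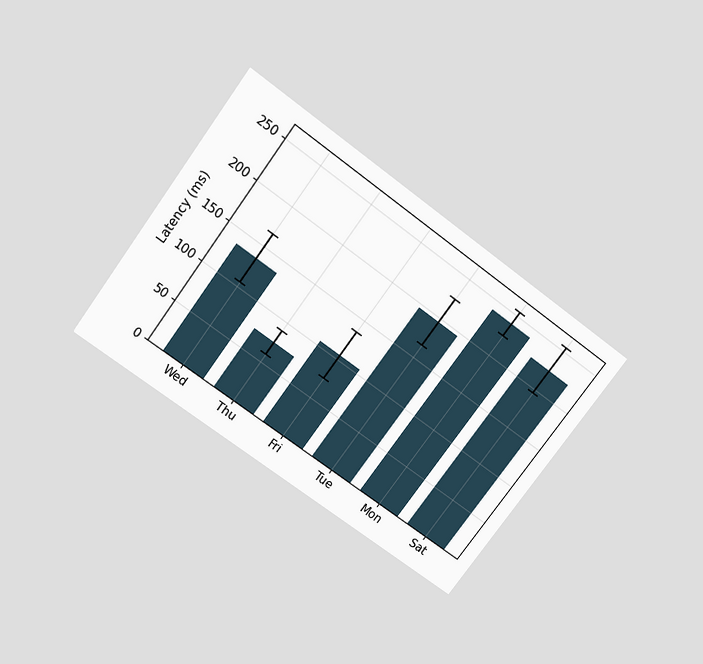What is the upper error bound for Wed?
The chart is tilted about 37° clockwise and viewed slightly from above. The Wed bar's upper whisker reaches 165ms.

165ms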